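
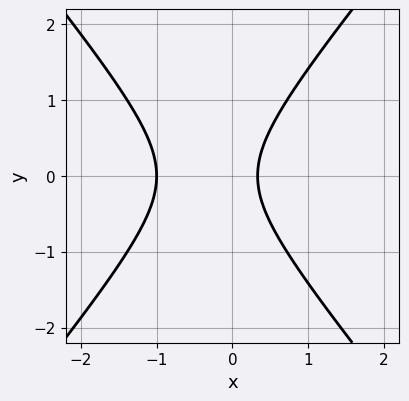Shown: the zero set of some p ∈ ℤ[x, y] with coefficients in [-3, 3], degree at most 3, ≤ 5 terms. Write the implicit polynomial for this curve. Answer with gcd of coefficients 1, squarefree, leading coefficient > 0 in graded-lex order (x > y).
3*x^2 - 2*y^2 + 2*x - 1

1. deg p = 2. A generic line meets the curve in up to 2 points.
2. Symmetries: it's symmetric under y → −y, forcing even powers of y.
3. From the visible intercepts: it misses every integer gridline on the y-axis; it meets the x-axis at x = -1 (among the integer gridlines).
4. Fitting integer coefficients to these (and the overall shape) gives p.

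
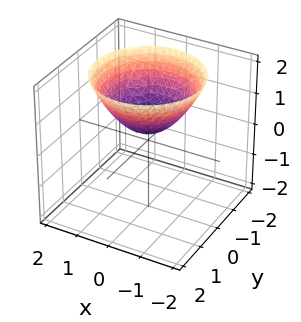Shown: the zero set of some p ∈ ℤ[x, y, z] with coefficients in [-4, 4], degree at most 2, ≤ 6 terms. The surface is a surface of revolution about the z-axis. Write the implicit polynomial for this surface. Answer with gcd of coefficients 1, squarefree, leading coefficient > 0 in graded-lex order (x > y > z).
The degree is 2 — no degree-1 surface has this shape.
Symmetry: the surface is invariant under rotation about z: p = q(x² + y², z).
Observable constraints: a circular section at z = 1 has radius exactly 1; it misses every integer gridline on the x-axis.
Putting this together gives p.

2*x^2 + 2*y^2 - 3*z + 1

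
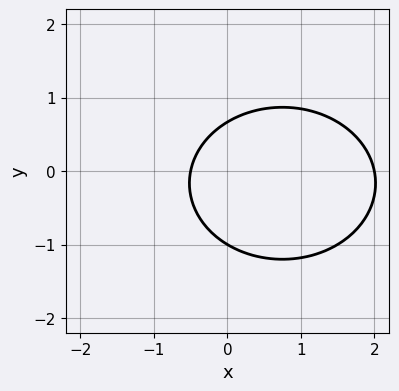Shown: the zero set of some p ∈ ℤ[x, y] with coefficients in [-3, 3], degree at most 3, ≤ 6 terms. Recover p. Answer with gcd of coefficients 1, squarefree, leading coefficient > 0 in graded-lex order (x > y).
(a) Degree: the shape is more complex than any degree-1 curve, so deg p = 2.
(b) Reading off the gridlines: one x-axis crossing is at x = 2; it crosses the y-axis at the gridline y = -1.
(c) The integer polynomial consistent with all of this is the stated p.

2*x^2 + 3*y^2 - 3*x + y - 2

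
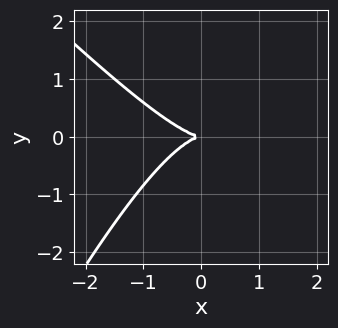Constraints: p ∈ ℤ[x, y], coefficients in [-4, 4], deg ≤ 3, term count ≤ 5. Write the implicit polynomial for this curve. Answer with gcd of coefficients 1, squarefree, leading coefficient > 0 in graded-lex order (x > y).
2*x^3 + x^2*y - x*y^2 + 3*y^2

Degree: the shape is more complex than any degree-2 curve, so deg p = 3.
Checking where it meets the axes: it crosses the y-axis at the gridline y = 0; one x-axis crossing is at x = 0.
The integer polynomial consistent with all of this is the stated p.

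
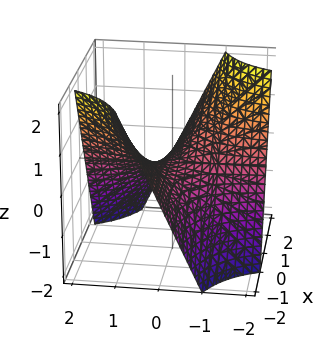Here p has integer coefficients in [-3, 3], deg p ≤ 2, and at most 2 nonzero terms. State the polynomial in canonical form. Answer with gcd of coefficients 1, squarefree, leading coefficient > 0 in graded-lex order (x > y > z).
(a) deg p = 2. A hyperbolic paraboloid; a quadric.
(b) From the visible intercepts: the visible x-axis segment lies entirely on the surface; it crosses the z-axis at the gridline z = 0.
(c) Together with the visible shape, these determine p as stated. Check: (0, -2, 0) on the y-axis lies on the surface, and p(0, -2, 0) = 0. ✓

x*y + z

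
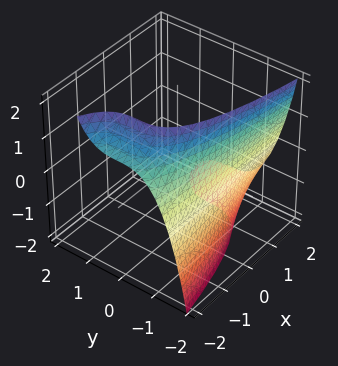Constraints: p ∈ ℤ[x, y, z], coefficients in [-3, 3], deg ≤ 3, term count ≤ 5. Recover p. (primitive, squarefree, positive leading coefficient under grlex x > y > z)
y^3 + x*z + 3

1. The degree is 3 — the shape is more complex than any degree-2 surface.
2. Reading off the gridlines: it misses every integer gridline on the x-axis; it misses every integer gridline on the z-axis.
3. Solving for integer coefficients yields p as stated.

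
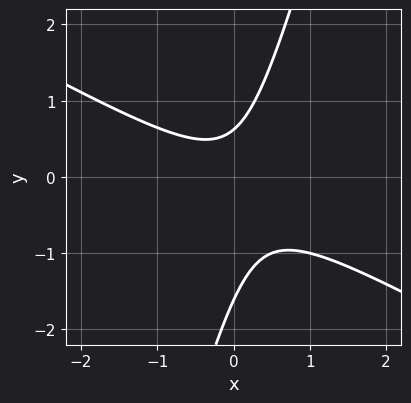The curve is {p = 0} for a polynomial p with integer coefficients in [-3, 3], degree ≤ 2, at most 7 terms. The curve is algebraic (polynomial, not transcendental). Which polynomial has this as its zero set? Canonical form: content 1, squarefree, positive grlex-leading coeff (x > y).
2*x^2 + 3*x*y - y^2 - y + 1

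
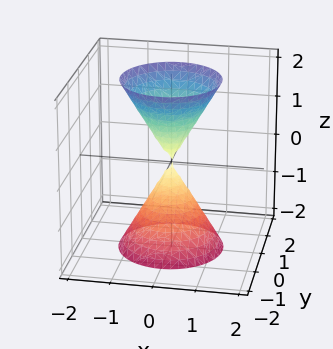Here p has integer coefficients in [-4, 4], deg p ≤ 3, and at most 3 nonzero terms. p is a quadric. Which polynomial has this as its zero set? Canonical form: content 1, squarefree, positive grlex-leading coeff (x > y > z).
3*x^2 + 3*y^2 - z^2

(a) There are 2 components.
(b) deg p = 2.
(c) Symmetries: it's symmetric under z → −z, forcing even powers of z; every cross-section ⟂ z is a circle, so x, y appear only via x² + y².
(d) Observable constraints: it crosses the x-axis at the gridline x = 0; a circular section at z = 2 has radius between 1 and 2.
(e) Matching integer coefficients to the picture gives p.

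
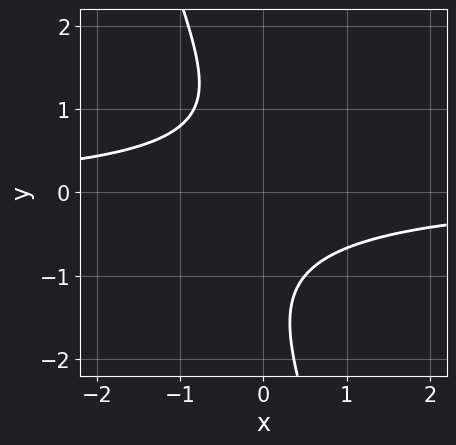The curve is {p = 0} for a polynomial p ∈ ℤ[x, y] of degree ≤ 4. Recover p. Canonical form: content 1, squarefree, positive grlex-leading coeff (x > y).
(a) deg p = 4.
(b) Reading off the gridlines: it misses every integer gridline on the x-axis; it misses every integer gridline on the y-axis.
(c) These observations pin down the coefficients.

3*x*y^3 + y^4 + y^3 + 3*x*y + 3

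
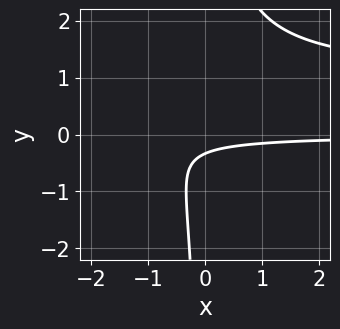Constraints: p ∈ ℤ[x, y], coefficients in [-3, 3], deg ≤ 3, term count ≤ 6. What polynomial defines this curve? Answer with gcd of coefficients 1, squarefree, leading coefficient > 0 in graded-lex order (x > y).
3*x*y^2 - 3*x*y - 3*y - 1

(a) deg p = 3. A generic line meets the curve in up to 3 points.
(b) Reading off the gridlines: no x-intercept at any integer in the box.
(c) Assembling these constraints gives the stated polynomial.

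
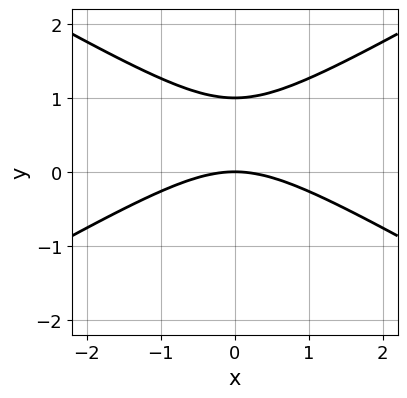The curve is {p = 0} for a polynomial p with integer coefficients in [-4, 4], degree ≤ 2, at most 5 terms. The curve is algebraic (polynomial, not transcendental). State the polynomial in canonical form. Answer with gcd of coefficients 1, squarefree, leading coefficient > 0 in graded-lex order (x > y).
x^2 - 3*y^2 + 3*y

1. Degree: a generic line meets the curve in up to 2 points, so deg p = 2.
2. Symmetries: it's symmetric under x → −x, forcing even powers of x.
3. From the visible intercepts: it meets the x-axis at x = 0 (among the integer gridlines); among the integer gridlines, it crosses the y-axis at y ∈ {0, 1}.
4. Solving for integer coefficients yields p as stated.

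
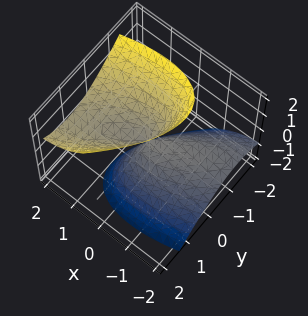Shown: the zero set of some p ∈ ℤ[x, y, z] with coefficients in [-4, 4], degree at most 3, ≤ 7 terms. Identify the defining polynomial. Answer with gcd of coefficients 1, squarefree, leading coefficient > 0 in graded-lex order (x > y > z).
x^2 - 2*x*y - 2*x*z + 2*y^2 - z^2

First, degree: the shape is more complex than any degree-1 surface, so deg p = 2.
Then, reading off the gridlines: it crosses the z-axis at the gridline z = 0; it crosses the y-axis at the gridline y = 0.
Finally, assembling these constraints gives the stated polynomial.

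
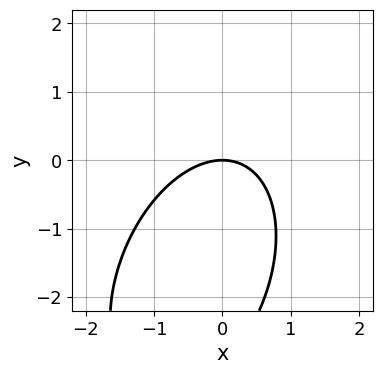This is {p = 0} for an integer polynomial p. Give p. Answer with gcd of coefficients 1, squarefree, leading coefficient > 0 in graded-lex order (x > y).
Degree: the shape is more complex than any degree-1 curve, so deg p = 2.
From the axis intercepts and sections: it crosses the x-axis at the gridline x = 0; one y-axis crossing is at y = 0.
The integer polynomial consistent with all of this is the stated p.

2*x^2 - x*y + y^2 + 3*y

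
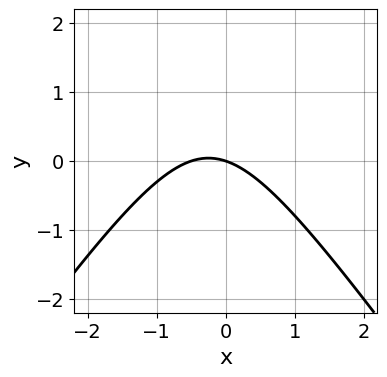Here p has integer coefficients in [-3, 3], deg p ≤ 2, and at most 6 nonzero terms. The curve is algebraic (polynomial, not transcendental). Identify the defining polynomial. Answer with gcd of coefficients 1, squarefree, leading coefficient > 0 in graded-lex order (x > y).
2*x^2 - y^2 + x + 3*y

1. The degree is 2 — a generic line meets the curve in up to 2 points.
2. Against the integer gridlines: it meets the y-axis at y = 0 (among the integer gridlines); one x-axis crossing is at x = 0.
3. Together with the visible shape, these determine p as stated.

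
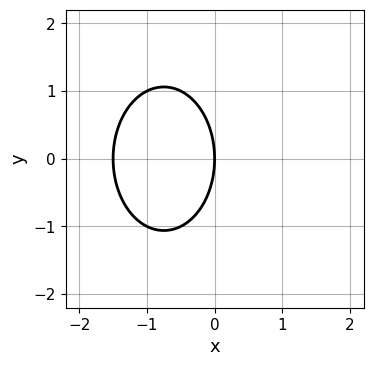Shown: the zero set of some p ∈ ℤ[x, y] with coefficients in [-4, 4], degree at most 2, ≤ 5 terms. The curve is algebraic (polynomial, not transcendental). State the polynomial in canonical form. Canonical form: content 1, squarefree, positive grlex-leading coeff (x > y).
Degree: a generic line meets the curve in up to 2 points, so deg p = 2.
Symmetries: the y ↦ −y reflection is a symmetry, so y appears only in even powers.
Checking where it meets the axes: one x-axis crossing is at x = 0; it meets the y-axis at y = 0 (among the integer gridlines).
Assembling these constraints gives the stated polynomial.

2*x^2 + y^2 + 3*x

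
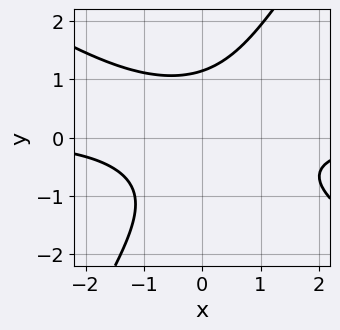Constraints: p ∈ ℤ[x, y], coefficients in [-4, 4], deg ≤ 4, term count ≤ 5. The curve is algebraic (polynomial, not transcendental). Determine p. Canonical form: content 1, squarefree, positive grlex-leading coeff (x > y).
(a) Degree: a generic line meets the curve in up to 3 points, so deg p = 3.
(b) Against the integer gridlines: no x-intercept at any integer in the box.
(c) Fitting integer coefficients to these (and the overall shape) gives p.

2*x^2*y + 2*x*y^2 - 2*y^3 + 3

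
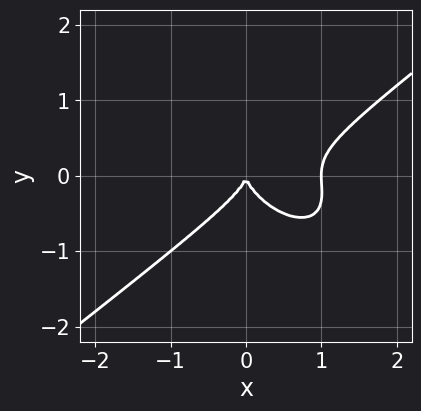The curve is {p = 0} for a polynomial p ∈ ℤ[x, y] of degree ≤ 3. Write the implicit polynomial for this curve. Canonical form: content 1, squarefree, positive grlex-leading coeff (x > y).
First, the degree is 3 — a generic line meets the curve in up to 3 points.
Then, from the visible intercepts: it meets the y-axis at y = 0 (among the integer gridlines); among the integer gridlines, it crosses the x-axis at x ∈ {0, 1}.
Finally, these observations pin down the coefficients.

2*x^3 - x*y^2 - 3*y^3 - 2*x^2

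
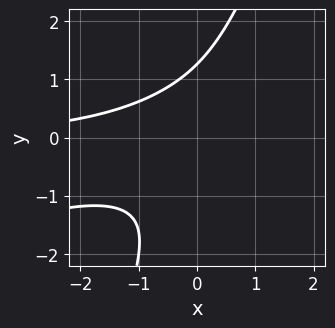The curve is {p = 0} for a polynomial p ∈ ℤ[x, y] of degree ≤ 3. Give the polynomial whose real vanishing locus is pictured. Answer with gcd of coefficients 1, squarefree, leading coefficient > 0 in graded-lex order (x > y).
First, deg p = 3.
Next, checking where it meets the axes: the curve avoids every integer x-axis point in the box.
Finally, together with the visible shape, these determine p as stated.

x^2*y - 3*x*y^2 + y^3 - 2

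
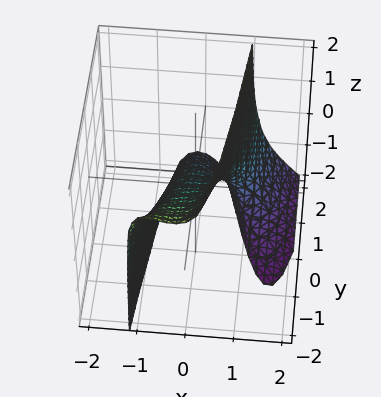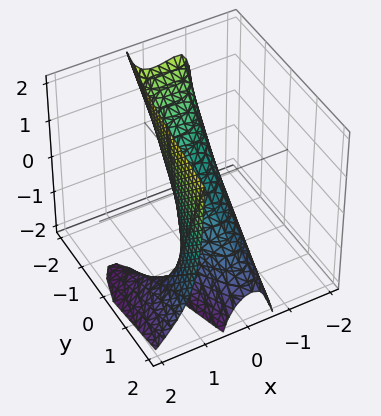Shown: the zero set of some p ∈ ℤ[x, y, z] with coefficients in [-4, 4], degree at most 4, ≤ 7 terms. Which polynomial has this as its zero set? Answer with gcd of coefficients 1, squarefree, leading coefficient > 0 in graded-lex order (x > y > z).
3*x^3 + 3*x^2*z + x*z - 2*y - 3*z

(a) Degree: no degree-2 surface has this shape, so deg p = 3.
(b) Observable constraints: one x-axis crossing is at x = 0; it meets the z-axis at z = 0 (among the integer gridlines); one y-axis crossing is at y = 0.
(c) Putting this together gives p.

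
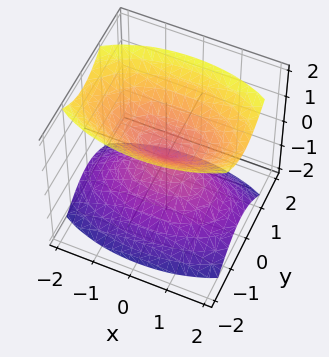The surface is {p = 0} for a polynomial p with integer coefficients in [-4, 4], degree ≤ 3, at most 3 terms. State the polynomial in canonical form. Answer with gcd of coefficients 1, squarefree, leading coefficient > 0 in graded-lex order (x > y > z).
x^2 + 3*y^2 - 2*z^2

First, the picture has 2 separate pieces. They look like related sheets of one shape, so recover p as a whole.
Next, deg p = 2. Two nappes meeting at a single point; a quadric.
Then, symmetries: mirror symmetry x ↦ −x ⇒ only even powers of x; it's symmetric under z → −z, forcing even powers of z; mirror symmetry y ↦ −y ⇒ only even powers of y.
Then, against the integer gridlines: it meets the y-axis at y = 0 (among the integer gridlines); it meets the x-axis at x = 0 (among the integer gridlines).
Finally, putting this together gives p.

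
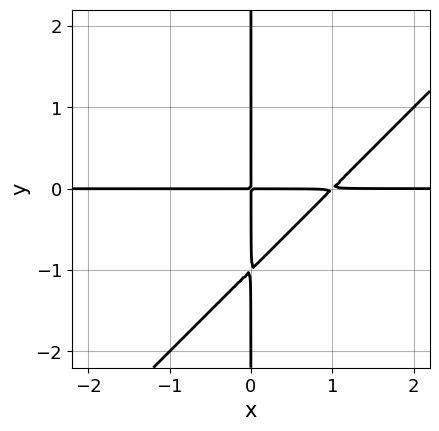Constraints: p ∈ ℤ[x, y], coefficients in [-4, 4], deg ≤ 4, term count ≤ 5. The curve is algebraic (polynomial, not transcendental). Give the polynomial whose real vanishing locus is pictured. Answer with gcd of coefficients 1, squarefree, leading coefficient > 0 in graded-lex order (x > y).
(a) deg p = 3. No degree-2 curve has this shape.
(b) Against the integer gridlines: the visible x-axis segment lies entirely on the curve; the visible y-axis segment lies entirely on the curve.
(c) Fitting integer coefficients to these (and the overall shape) gives p.

x^2*y - x*y^2 - x*y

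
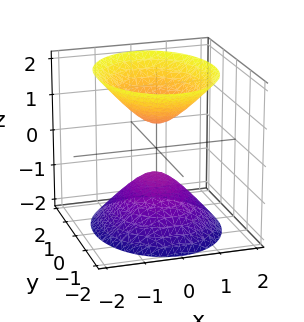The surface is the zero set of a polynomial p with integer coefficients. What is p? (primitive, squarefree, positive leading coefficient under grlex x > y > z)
1. I count 2 distinct pieces.
2. Degree: two sheets facing apart; a quadric, so deg p = 2.
3. Symmetries: the x ↦ −x reflection is a symmetry, so x appears only in even powers; it's symmetric under z → −z, forcing even powers of z; mirror symmetry y ↦ −y ⇒ only even powers of y.
4. Against the integer gridlines: the surface avoids every integer y-axis point in the box; the surface avoids every integer x-axis point in the box.
5. These observations pin down the coefficients.

3*x^2 + 2*y^2 - 2*z^2 + 1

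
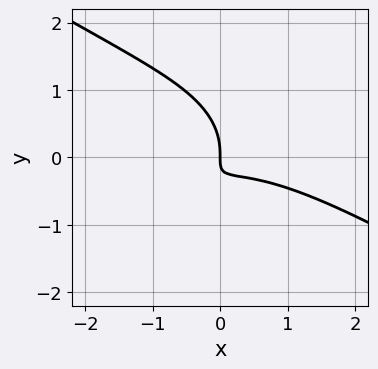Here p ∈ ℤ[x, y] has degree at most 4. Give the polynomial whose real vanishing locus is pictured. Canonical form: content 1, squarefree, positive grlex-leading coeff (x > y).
x^3 + x^2*y + 2*y^3 + 3*x*y + x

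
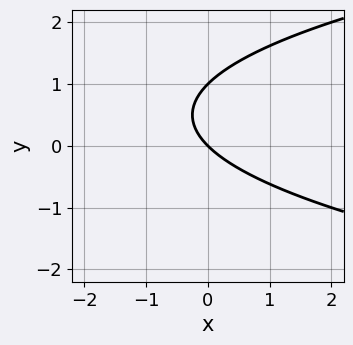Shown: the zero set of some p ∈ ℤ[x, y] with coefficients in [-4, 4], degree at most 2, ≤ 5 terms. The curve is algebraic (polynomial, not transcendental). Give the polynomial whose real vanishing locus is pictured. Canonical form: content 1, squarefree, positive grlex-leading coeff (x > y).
y^2 - x - y

(a) The degree is 2 — the shape is more complex than any degree-1 curve.
(b) Against the integer gridlines: among the integer gridlines, it crosses the y-axis at y ∈ {0, 1}; one x-axis crossing is at x = 0.
(c) These observations pin down the coefficients.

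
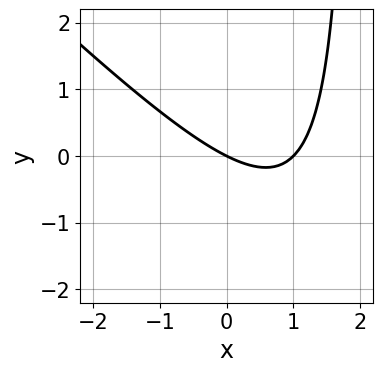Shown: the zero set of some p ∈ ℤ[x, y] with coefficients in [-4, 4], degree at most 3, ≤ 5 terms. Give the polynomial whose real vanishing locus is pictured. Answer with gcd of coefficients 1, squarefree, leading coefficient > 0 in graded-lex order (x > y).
1. The degree is 2 — a generic line meets the curve in up to 2 points.
2. Observable constraints: it crosses the y-axis at the gridline y = 0; the x-axis gridline crossings are at x ∈ {0, 1}.
3. The integer polynomial consistent with all of this is the stated p.

x^2 + x*y - x - 2*y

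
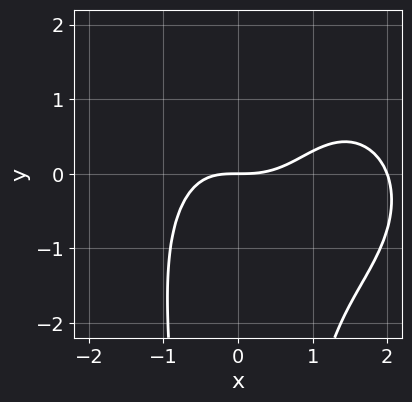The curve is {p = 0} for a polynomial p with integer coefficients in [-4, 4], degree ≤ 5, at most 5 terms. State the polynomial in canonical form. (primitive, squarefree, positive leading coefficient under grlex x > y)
(a) The degree is 4 — a generic line meets the curve in up to 4 points.
(b) Checking where it meets the axes: it crosses the y-axis at the gridline y = 0; the x-axis gridline crossings are at x ∈ {0, 2}.
(c) Together with the visible shape, these determine p as stated.

x^4 + x^2*y^2 - 2*x^3 + 3*y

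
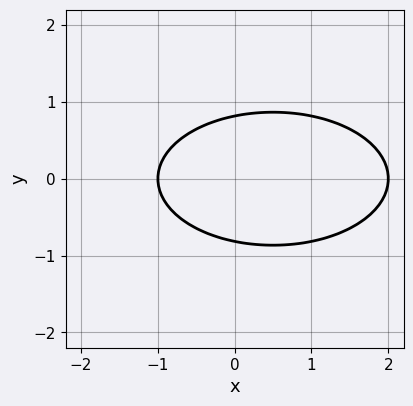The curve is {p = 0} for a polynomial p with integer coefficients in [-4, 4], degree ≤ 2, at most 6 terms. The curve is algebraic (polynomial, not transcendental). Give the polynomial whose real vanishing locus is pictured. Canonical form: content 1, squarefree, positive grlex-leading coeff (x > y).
First, the degree is 2 — a generic line meets the curve in up to 2 points.
Next, symmetries: it's symmetric under y → −y, forcing even powers of y.
Next, from the axis intercepts and sections: among the integer gridlines, it crosses the x-axis at x ∈ {-1, 2}.
Finally, assembling these constraints gives the stated polynomial.

x^2 + 3*y^2 - x - 2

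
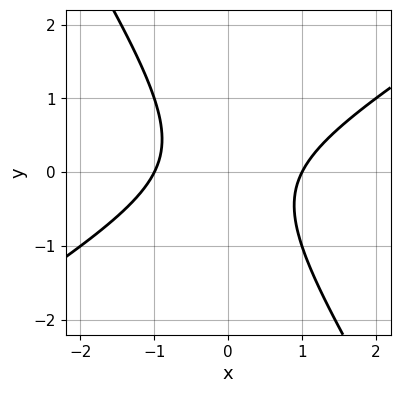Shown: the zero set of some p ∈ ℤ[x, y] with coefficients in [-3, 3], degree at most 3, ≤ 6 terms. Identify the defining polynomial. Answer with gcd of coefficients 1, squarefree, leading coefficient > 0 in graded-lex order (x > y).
x^2 - x*y - y^2 - 1

First, degree: a generic line meets the curve in up to 2 points, so deg p = 2.
Then, from the visible intercepts: no y-intercept at any integer in the box; the x-axis gridline crossings are at x ∈ {-1, 1}.
Finally, together with the visible shape, these determine p as stated.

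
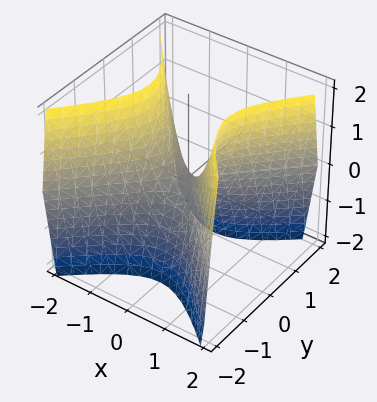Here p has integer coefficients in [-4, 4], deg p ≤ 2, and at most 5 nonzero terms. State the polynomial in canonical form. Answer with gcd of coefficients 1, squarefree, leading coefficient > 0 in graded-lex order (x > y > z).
(a) The degree is 2 — a hyperbolic paraboloid; a quadric.
(b) Symmetries: the y ↦ −y reflection is a symmetry, so y appears only in even powers; mirror symmetry x ↦ −x ⇒ only even powers of x.
(c) From the visible intercepts: it crosses the y-axis at the gridline y = 0; it crosses the z-axis at the gridline z = 0.
(d) Together with the visible shape, these determine p as stated.

2*x^2 - 2*y^2 - z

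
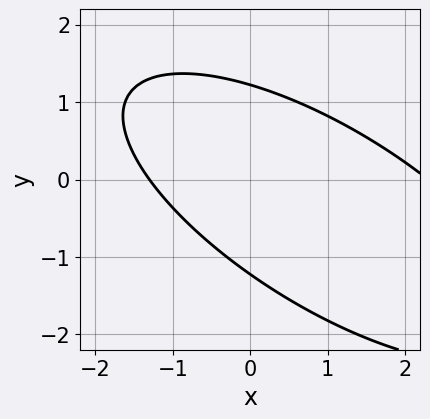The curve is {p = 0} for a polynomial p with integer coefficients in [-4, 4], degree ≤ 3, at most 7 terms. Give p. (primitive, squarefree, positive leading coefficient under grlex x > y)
(a) deg p = 2.
(b) Putting this together gives p.

x^2 + 2*x*y + 2*y^2 - x - 3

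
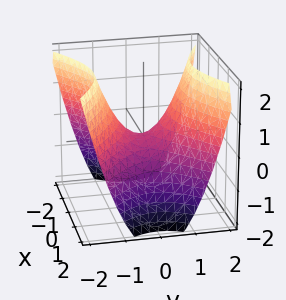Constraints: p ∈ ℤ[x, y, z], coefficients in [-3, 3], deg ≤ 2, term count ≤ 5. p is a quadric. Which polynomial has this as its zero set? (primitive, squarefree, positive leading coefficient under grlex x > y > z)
2*x^2 - 3*y^2 + 3*z

First, the degree is 2 — a hyperbolic paraboloid; a quadric.
Then, symmetries: mirror symmetry x ↦ −x ⇒ only even powers of x; mirror symmetry y ↦ −y ⇒ only even powers of y.
Next, from the axis intercepts and sections: it crosses the z-axis at the gridline z = 0; one y-axis crossing is at y = 0; it meets the x-axis at x = 0 (among the integer gridlines).
Finally, matching integer coefficients to the picture gives p.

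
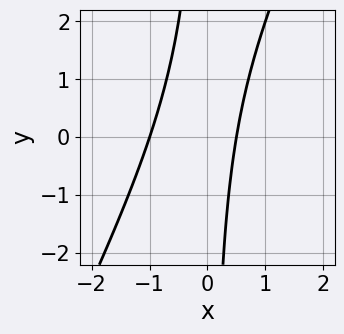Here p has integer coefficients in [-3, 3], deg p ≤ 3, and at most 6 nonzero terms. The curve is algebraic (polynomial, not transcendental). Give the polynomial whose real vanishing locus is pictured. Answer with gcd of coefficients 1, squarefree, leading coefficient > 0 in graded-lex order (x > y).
(a) deg p = 2. A generic line meets the curve in up to 2 points.
(b) Checking where it meets the axes: it crosses the x-axis at the gridline x = -1; it misses every integer gridline on the y-axis.
(c) Putting this together gives p.

2*x^2 - x*y + x - 1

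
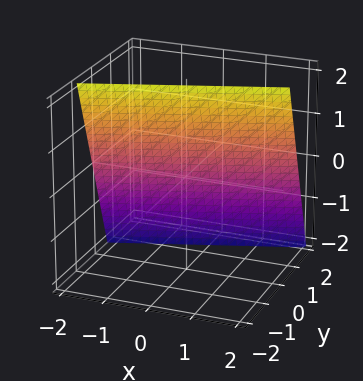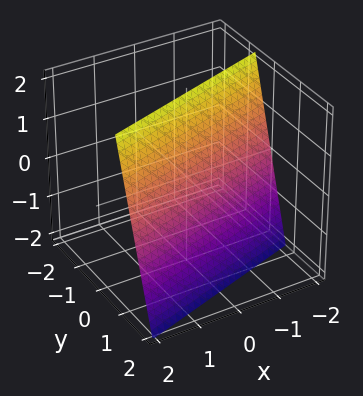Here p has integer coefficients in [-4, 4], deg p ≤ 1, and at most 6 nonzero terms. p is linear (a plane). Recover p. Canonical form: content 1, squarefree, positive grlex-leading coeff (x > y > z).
x - 3*y - z + 2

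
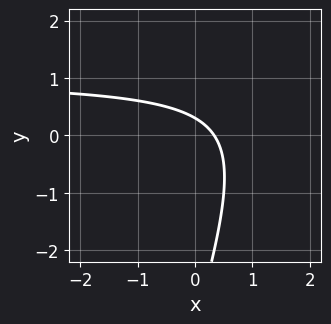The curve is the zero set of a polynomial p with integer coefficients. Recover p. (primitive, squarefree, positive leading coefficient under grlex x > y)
3*x*y - y^2 - 3*x - 3*y + 1

First, degree: the shape is more complex than any degree-1 curve, so deg p = 2.
Finally, the integer polynomial consistent with all of this is the stated p.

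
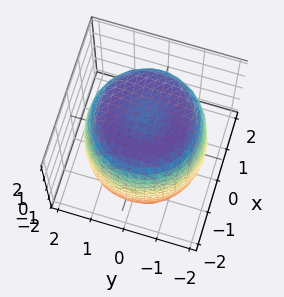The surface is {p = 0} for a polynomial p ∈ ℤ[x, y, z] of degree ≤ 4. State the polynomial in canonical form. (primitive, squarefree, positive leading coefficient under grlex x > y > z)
x^4 + 2*x^2*y^2 + y^4 - 2*x^2 - 2*y^2 + z^2 - 3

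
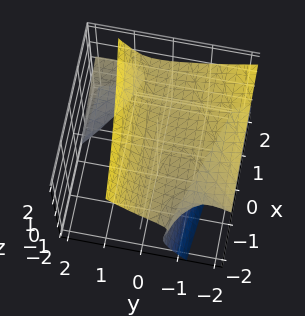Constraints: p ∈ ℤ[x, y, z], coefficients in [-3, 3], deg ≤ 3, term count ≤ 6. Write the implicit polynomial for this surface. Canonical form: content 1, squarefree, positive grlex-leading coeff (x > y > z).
2*y^2*z + 2*y*z^2 - 2*z^3 - 2*x*y + 3

(a) There are 2 components. They look like related sheets of one shape, so recover p as a whole.
(b) Degree: a generic line meets the surface in up to 3 points, so deg p = 3.
(c) From the visible intercepts: no y-intercept at any integer in the box; it misses every integer gridline on the x-axis.
(d) Solving for integer coefficients yields p as stated.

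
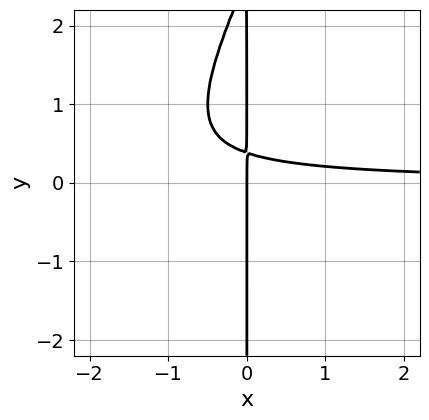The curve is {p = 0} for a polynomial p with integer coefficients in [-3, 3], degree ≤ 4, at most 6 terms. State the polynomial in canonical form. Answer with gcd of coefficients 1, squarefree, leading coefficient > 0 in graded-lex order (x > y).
The degree is 3 — the shape is more complex than any degree-2 curve.
Checking where it meets the axes: the visible y-axis segment lies entirely on the curve; it crosses the x-axis at the gridline x = 0.
The integer polynomial consistent with all of this is the stated p.

2*x^2*y - x*y^2 + 3*x*y - x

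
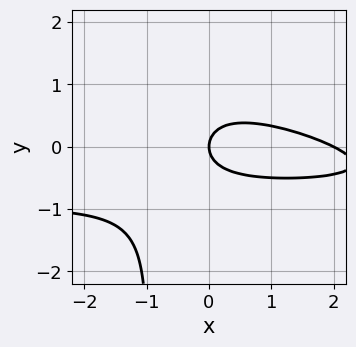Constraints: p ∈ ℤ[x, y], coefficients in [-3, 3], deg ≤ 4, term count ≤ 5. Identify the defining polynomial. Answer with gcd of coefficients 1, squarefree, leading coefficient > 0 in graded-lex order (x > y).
(a) Degree: no degree-2 curve has this shape, so deg p = 3.
(b) Observable constraints: it crosses the y-axis at the gridline y = 0; among the integer gridlines, it crosses the x-axis at x ∈ {0, 2}.
(c) Putting this together gives p.

x^2*y + 3*x*y^2 + x^2 + 3*y^2 - 2*x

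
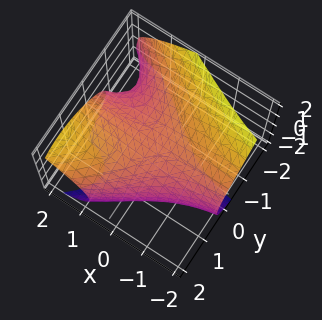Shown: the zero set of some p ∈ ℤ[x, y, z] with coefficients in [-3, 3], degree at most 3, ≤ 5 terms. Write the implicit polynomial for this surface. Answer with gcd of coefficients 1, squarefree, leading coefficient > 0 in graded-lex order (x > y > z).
1. deg p = 3. No degree-2 surface has this shape.
2. Reading off the gridlines: it misses every integer gridline on the x-axis.
3. Solving for integer coefficients yields p as stated.

y^3 - 3*x*y + 2*z^2 + 2*z - 3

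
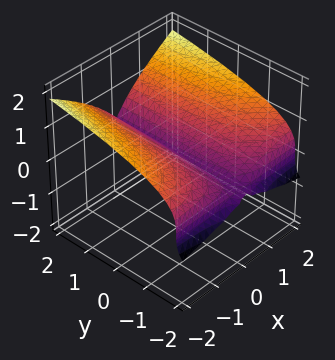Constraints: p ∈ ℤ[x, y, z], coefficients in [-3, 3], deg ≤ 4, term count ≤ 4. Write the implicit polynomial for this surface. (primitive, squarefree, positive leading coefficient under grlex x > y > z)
x^2*y - 3*z^3 + 2*x^2

1. The degree is 3 — the shape is more complex than any degree-2 surface.
2. Checking where it meets the axes: the visible y-axis segment lies entirely on the surface; it crosses the z-axis at the gridline z = 0; it meets the x-axis at x = 0 (among the integer gridlines).
3. These observations pin down the coefficients.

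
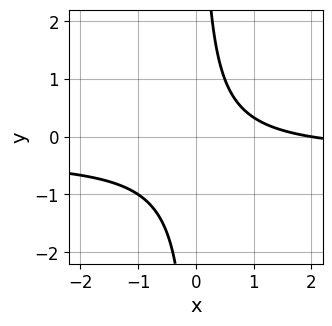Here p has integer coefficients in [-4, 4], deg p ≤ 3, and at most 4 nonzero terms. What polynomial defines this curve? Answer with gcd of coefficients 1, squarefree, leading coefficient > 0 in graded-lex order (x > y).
3*x*y + x - 2

(a) Degree: the shape is more complex than any degree-1 curve, so deg p = 2.
(b) Against the integer gridlines: it misses every integer gridline on the y-axis; one x-axis crossing is at x = 2.
(c) Together with the visible shape, these determine p as stated.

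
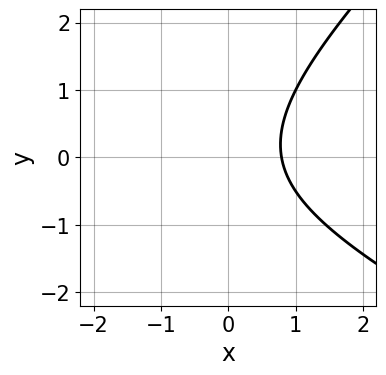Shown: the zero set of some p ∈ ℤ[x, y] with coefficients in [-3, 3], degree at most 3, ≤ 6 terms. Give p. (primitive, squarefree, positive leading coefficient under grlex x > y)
1. Degree: a generic line meets the curve in up to 2 points, so deg p = 2.
2. From the axis intercepts and sections: the curve avoids every integer y-axis point in the box.
3. These observations pin down the coefficients.

x^2 + x*y - 2*y^2 + 3*x - 3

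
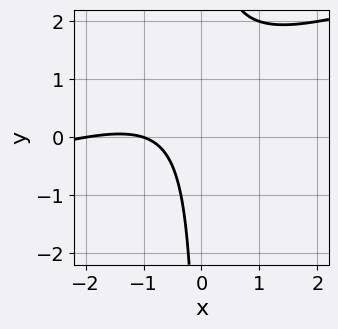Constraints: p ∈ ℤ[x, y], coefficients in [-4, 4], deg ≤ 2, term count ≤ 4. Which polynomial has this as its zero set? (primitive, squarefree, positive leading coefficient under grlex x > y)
First, degree: no degree-1 curve has this shape, so deg p = 2.
Next, reading off the gridlines: the curve avoids every integer y-axis point in the box; among the integer gridlines, it crosses the x-axis at x ∈ {-2, -1}.
Finally, putting this together gives p.

x^2 - 3*x*y + 3*x + 2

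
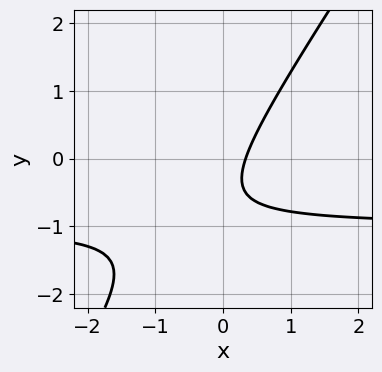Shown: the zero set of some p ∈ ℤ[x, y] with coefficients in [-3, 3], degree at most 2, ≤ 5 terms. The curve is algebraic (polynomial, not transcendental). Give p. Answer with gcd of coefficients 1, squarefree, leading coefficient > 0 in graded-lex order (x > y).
First, deg p = 2. A generic line meets the curve in up to 2 points.
Then, against the integer gridlines: the curve avoids every integer y-axis point in the box.
Finally, these observations pin down the coefficients.

3*x*y - 2*y^2 + 3*x - 2*y - 1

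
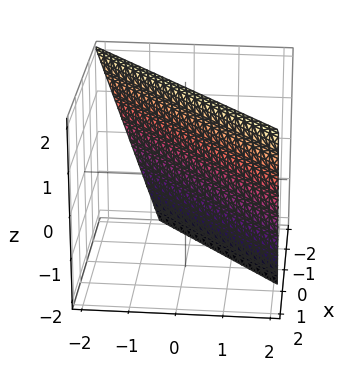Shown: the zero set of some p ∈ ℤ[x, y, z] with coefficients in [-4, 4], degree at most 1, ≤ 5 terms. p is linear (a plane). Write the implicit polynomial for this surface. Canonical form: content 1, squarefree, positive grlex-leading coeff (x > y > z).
3*x - 3*y - z + 2

Degree: the surface is flat (a plane), so deg p = 1.
From the axis intercepts and sections: it meets the z-axis at z = 2 (among the integer gridlines).
These observations pin down the coefficients.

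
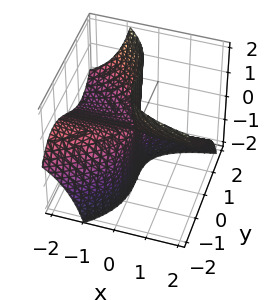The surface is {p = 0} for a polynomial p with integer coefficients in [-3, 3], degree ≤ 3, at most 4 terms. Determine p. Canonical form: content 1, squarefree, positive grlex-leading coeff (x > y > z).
First, degree: the shape is more complex than any degree-2 surface, so deg p = 3.
Next, reading off the gridlines: the visible z-axis segment lies entirely on the surface; every point of the x-axis in the box is on the surface; it crosses the y-axis at the gridline y = 0.
Finally, these observations pin down the coefficients.

y^3 + 2*x*y + 3*x*z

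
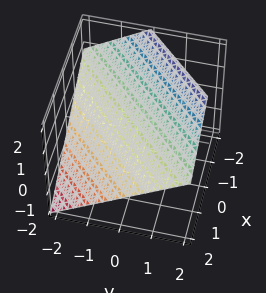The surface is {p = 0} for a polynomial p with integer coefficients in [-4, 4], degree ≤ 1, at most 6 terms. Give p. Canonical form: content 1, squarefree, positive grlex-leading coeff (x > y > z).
2*x - 2*y + 3*z - 2

Degree: the surface is flat (a plane), so deg p = 1.
Reading off the gridlines: it crosses the x-axis at the gridline x = 1; one y-axis crossing is at y = -1.
Assembling these constraints gives the stated polynomial.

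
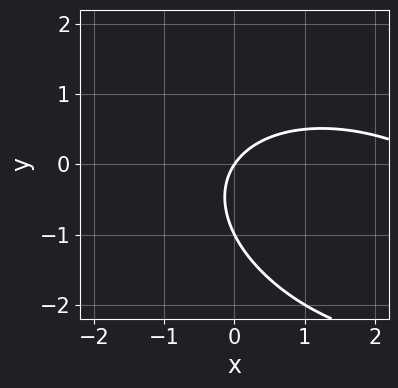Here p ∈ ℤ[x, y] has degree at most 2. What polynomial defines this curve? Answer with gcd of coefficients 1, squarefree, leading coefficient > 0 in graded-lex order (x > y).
x^2 + x*y + 2*y^2 - 3*x + 2*y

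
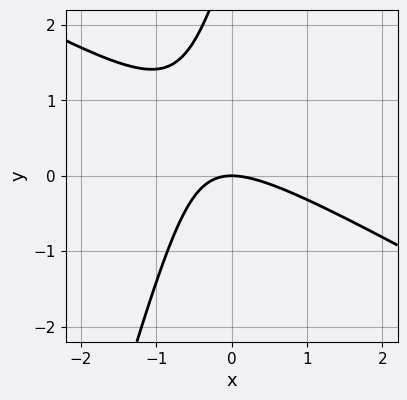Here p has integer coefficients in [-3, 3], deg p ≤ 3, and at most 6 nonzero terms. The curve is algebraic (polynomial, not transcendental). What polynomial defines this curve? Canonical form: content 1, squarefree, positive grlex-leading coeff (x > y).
2*x^2 + 3*x*y - y^2 + 3*y

The degree is 2 — a generic line meets the curve in up to 2 points.
Observable constraints: one y-axis crossing is at y = 0; it crosses the x-axis at the gridline x = 0.
Solving for integer coefficients yields p as stated.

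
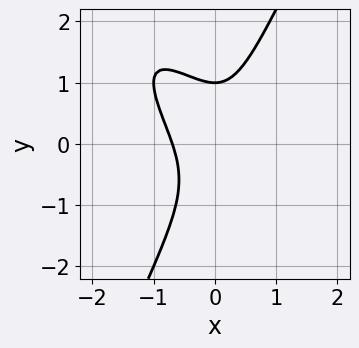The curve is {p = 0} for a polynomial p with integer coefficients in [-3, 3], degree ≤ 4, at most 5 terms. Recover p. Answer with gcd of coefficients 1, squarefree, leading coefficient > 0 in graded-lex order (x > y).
First, degree: a generic line meets the curve in up to 3 points, so deg p = 3.
Next, observable constraints: it crosses the y-axis at the gridline y = 1.
Finally, matching integer coefficients to the picture gives p.

3*x^3 + 3*x^2*y - y^3 + 1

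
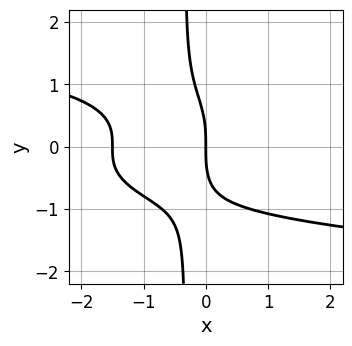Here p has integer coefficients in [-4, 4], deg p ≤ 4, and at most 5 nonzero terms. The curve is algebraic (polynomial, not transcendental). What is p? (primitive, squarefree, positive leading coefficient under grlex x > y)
First, deg p = 4.
Next, from the axis intercepts and sections: it crosses the y-axis at the gridline y = 0; it crosses the x-axis at the gridline x = 0.
Finally, assembling these constraints gives the stated polynomial.

3*x*y^3 + y^3 + 2*x^2 + 3*x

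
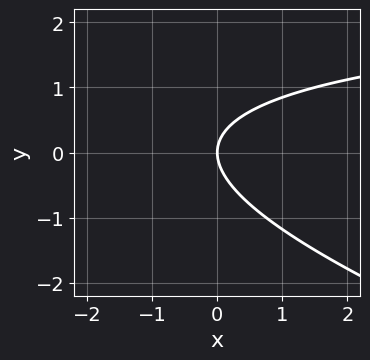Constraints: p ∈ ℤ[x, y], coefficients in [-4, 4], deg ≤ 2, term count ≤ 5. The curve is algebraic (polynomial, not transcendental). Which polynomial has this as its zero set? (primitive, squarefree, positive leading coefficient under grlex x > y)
deg p = 2. No degree-1 curve has this shape.
From the axis intercepts and sections: one x-axis crossing is at x = 0; it meets the y-axis at y = 0 (among the integer gridlines).
Matching integer coefficients to the picture gives p.

x*y + 3*y^2 - 3*x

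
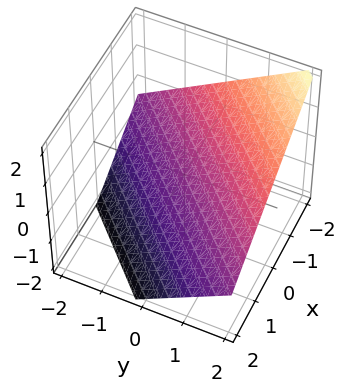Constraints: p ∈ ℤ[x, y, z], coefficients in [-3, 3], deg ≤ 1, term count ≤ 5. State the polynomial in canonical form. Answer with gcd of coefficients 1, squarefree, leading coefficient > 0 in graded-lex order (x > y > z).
2*x - 2*y + 3*z + 2

First, degree: the surface is flat (a plane), so deg p = 1.
Then, reading off the gridlines: it crosses the y-axis at the gridline y = 1; it meets the x-axis at x = -1 (among the integer gridlines).
Finally, assembling these constraints gives the stated polynomial.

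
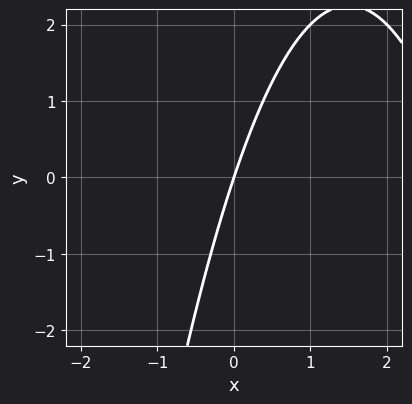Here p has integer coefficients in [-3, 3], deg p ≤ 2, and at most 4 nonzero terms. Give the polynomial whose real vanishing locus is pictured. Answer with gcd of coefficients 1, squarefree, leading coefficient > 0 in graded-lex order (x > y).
x^2 - 3*x + y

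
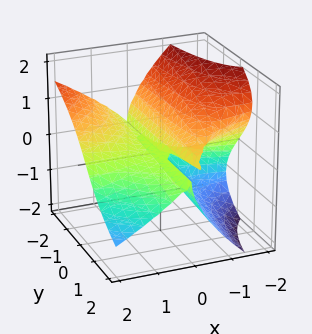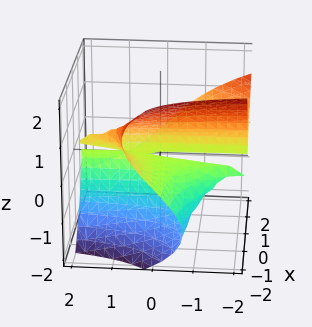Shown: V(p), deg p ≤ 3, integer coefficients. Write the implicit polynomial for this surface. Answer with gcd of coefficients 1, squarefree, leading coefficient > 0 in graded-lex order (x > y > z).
x^2*y + z^3 + 2*x*z

(a) deg p = 3. A generic line meets the surface in up to 3 points.
(b) Reading off the gridlines: it crosses the z-axis at the gridline z = 0; every point of the y-axis in the box is on the surface; the visible x-axis segment lies entirely on the surface.
(c) Matching integer coefficients to the picture gives p.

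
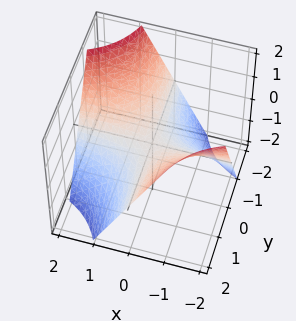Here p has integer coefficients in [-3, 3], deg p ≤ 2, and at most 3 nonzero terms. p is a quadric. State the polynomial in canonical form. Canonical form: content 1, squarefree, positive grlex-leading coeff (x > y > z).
First, the degree is 2 — a saddle surface; a quadric.
Next, against the integer gridlines: every point of the x-axis in the box is on the surface; one z-axis crossing is at z = 0; every point of the y-axis in the box is on the surface.
Finally, these observations pin down the coefficients.

x*y + z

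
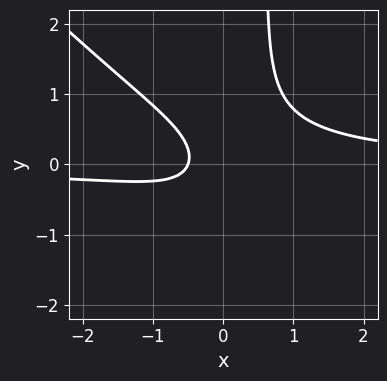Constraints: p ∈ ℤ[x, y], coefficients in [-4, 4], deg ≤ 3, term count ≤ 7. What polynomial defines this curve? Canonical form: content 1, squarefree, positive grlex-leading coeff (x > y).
First, deg p = 3. No degree-2 curve has this shape.
Then, against the integer gridlines: it misses every integer gridline on the y-axis.
Finally, these observations pin down the coefficients.

3*x^2*y + 3*x*y^2 - 2*y^2 - 2*x - 1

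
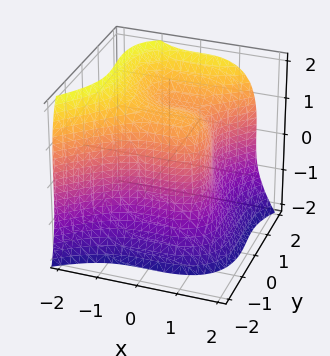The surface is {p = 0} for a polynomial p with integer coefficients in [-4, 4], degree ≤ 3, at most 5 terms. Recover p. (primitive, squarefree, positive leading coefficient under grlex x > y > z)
1. Degree: the shape is more complex than any degree-2 surface, so deg p = 3.
2. From the axis intercepts and sections: it crosses the x-axis at the gridline x = 1.
3. Solving for integer coefficients yields p as stated.

2*x^3 - 2*y^3 + z^3 + 3*y^2 - 2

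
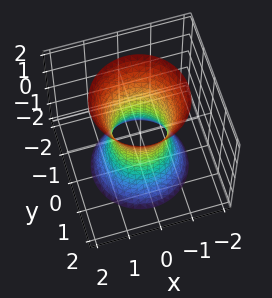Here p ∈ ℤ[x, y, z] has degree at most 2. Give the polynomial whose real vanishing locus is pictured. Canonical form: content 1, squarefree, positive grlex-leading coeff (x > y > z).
deg p = 2. An hourglass — one-sheet hyperboloid; a quadric.
Symmetries: the z ↦ −z reflection is a symmetry, so z appears only in even powers; the z-axis is an axis of rotation, so x and y enter only as x² + y².
Observable constraints: a circular section at z = -2 has radius between 1 and 2; it misses every integer gridline on the z-axis.
These observations pin down the coefficients.

3*x^2 + 3*y^2 - z^2 - 2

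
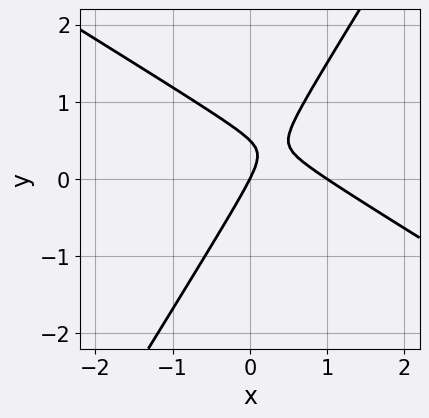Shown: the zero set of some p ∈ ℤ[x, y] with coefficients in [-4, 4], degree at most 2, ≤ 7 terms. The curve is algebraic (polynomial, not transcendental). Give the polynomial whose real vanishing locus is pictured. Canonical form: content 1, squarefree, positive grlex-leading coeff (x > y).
2*x^2 + 2*x*y - 2*y^2 - 2*x + y

First, degree: no degree-1 curve has this shape, so deg p = 2.
Next, checking where it meets the axes: it crosses the y-axis at the gridline y = 0; among the integer gridlines, it crosses the x-axis at x ∈ {0, 1}.
Finally, assembling these constraints gives the stated polynomial.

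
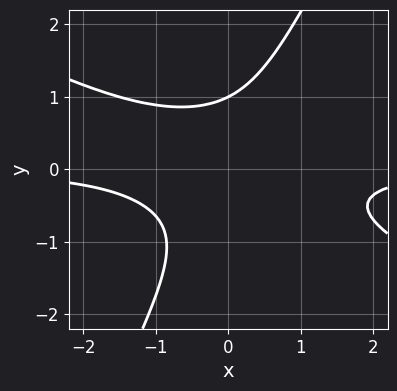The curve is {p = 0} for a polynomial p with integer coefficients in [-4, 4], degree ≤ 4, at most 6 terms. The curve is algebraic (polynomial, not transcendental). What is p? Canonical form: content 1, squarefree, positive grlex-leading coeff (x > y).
(a) The degree is 3 — a generic line meets the curve in up to 3 points.
(b) From the axis intercepts and sections: it misses every integer gridline on the x-axis; one y-axis crossing is at y = 1.
(c) The integer polynomial consistent with all of this is the stated p.

2*x^2*y + 3*x*y^2 - 2*y^3 + 2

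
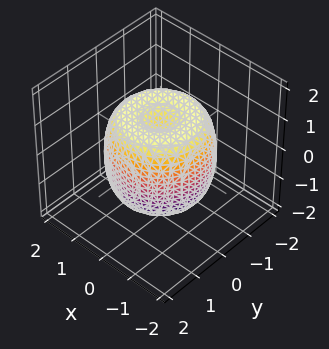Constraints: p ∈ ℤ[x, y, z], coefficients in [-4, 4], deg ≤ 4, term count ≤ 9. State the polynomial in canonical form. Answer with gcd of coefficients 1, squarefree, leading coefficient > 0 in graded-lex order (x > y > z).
2*x^4 + 4*x^2*y^2 + 2*y^4 - 3*x^2 - 3*y^2 + 2*z^2 - 2

The degree is 4 — a generic line meets the surface in up to 4 points.
Symmetries: the z-axis is an axis of rotation, so x and y enter only as x² + y².
Against the integer gridlines: a circular section at z = 1 has radius between 1 and 2; the z-axis gridline crossings are at z ∈ {-1, 1}.
Assembling these constraints gives the stated polynomial.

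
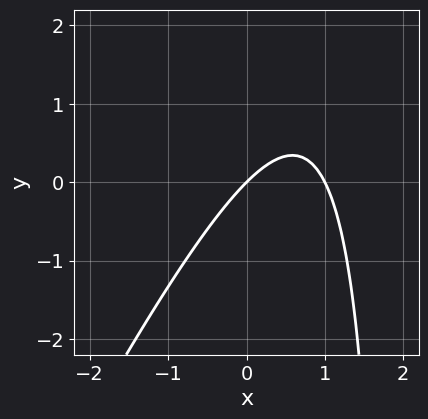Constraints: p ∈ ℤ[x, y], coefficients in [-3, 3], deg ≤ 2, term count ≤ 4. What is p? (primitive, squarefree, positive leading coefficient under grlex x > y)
2*x^2 - x*y - 2*x + 2*y

1. Degree: a generic line meets the curve in up to 2 points, so deg p = 2.
2. From the axis intercepts and sections: one y-axis crossing is at y = 0; among the integer gridlines, it crosses the x-axis at x ∈ {0, 1}.
3. The integer polynomial consistent with all of this is the stated p.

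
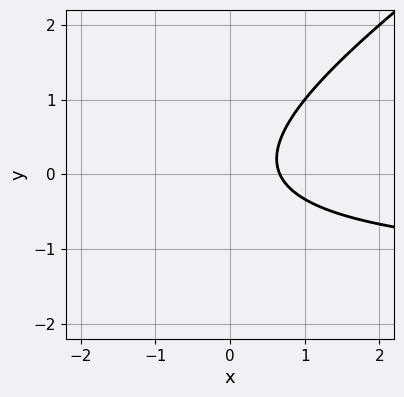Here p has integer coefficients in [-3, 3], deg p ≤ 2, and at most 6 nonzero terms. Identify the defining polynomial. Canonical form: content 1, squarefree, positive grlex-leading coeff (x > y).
2*x*y - 3*y^2 + 3*x - 2

The degree is 2 — a generic line meets the curve in up to 2 points.
Reading off the gridlines: no y-intercept at any integer in the box.
Together with the visible shape, these determine p as stated.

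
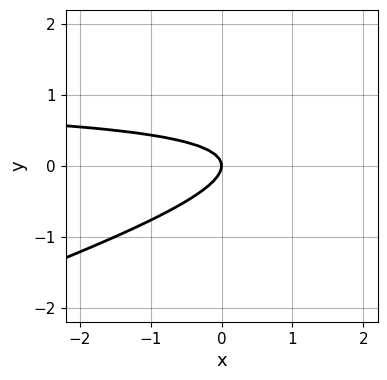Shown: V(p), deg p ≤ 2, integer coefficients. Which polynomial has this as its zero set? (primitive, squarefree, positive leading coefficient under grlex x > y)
(a) The degree is 2 — no degree-1 curve has this shape.
(b) From the visible intercepts: it crosses the y-axis at the gridline y = 0; it meets the x-axis at x = 0 (among the integer gridlines).
(c) Assembling these constraints gives the stated polynomial.

x*y - 3*y^2 - x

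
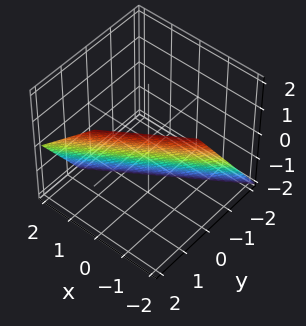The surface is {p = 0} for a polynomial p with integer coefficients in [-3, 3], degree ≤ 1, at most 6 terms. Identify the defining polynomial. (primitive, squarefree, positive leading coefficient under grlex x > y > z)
First, the degree is 1 — every cross-section is a straight line — this is a plane.
Then, from the visible intercepts: one x-axis crossing is at x = -1; it crosses the z-axis at the gridline z = -1.
Finally, matching integer coefficients to the picture gives p.

2*x - 3*y + 2*z + 2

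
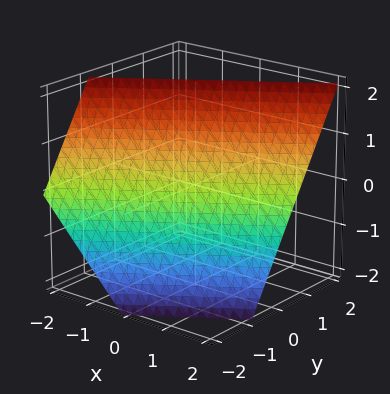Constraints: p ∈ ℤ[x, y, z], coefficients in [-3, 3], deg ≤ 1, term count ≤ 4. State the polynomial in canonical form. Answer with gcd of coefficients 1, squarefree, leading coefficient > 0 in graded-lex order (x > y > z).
(a) deg p = 1.
(b) Reading off the gridlines: one x-axis crossing is at x = 1; it meets the z-axis at z = 1 (among the integer gridlines).
(c) Fitting integer coefficients to these (and the overall shape) gives p.

2*x - 3*y + 2*z - 2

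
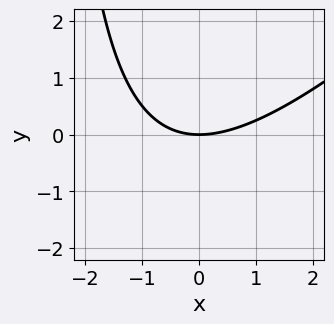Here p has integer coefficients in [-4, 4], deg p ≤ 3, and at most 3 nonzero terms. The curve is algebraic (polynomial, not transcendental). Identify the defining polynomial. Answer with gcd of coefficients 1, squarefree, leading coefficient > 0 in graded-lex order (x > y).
1. deg p = 2.
2. Against the integer gridlines: it crosses the x-axis at the gridline x = 0; it meets the y-axis at y = 0 (among the integer gridlines).
3. These observations pin down the coefficients.

x^2 - x*y - 3*y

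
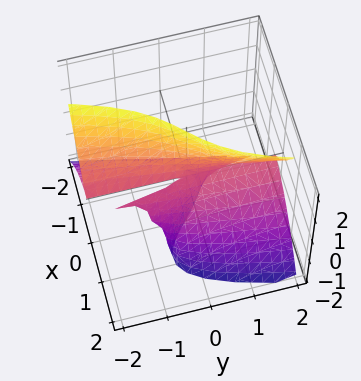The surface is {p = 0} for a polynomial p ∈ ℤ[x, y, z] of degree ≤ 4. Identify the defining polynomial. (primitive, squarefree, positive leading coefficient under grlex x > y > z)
2*x^3 - y*z^2 + 2*x*z

First, deg p = 3. A generic line meets the surface in up to 3 points.
Then, from the axis intercepts and sections: it crosses the x-axis at the gridline x = 0; the visible z-axis segment lies entirely on the surface; the visible y-axis segment lies entirely on the surface.
Finally, assembling these constraints gives the stated polynomial.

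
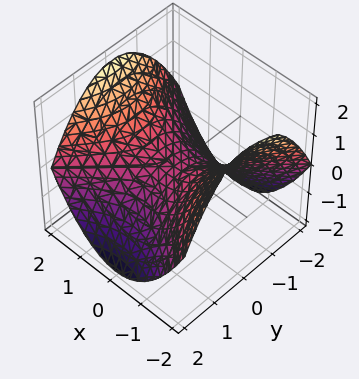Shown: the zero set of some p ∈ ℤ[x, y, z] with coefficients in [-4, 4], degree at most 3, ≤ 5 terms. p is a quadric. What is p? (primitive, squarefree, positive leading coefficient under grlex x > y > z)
x^2 - y^2 - 2*z

Degree: a saddle surface; a quadric, so deg p = 2.
Symmetries: mirror symmetry y ↦ −y ⇒ only even powers of y; the x ↦ −x reflection is a symmetry, so x appears only in even powers.
Checking where it meets the axes: one x-axis crossing is at x = 0; it meets the z-axis at z = 0 (among the integer gridlines).
Fitting integer coefficients to these (and the overall shape) gives p.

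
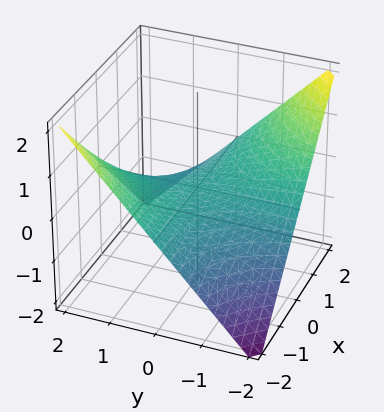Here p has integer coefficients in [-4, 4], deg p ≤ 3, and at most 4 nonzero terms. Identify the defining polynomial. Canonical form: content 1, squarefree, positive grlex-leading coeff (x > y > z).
x*y + 2*z

First, degree: a hyperbolic paraboloid; a quadric, so deg p = 2.
Next, against the integer gridlines: one z-axis crossing is at z = 0; every point of the x-axis in the box is on the surface; every point of the y-axis in the box is on the surface.
Finally, these observations pin down the coefficients.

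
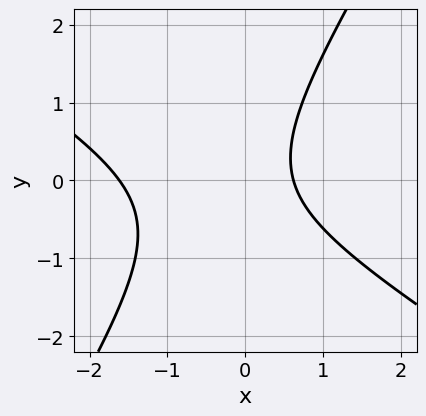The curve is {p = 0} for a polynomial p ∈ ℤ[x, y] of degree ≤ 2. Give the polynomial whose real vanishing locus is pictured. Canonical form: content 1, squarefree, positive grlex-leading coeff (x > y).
(a) The degree is 2 — the shape is more complex than any degree-1 curve.
(b) Observable constraints: no y-intercept at any integer in the box.
(c) Assembling these constraints gives the stated polynomial.

x^2 + x*y - y^2 + x - 1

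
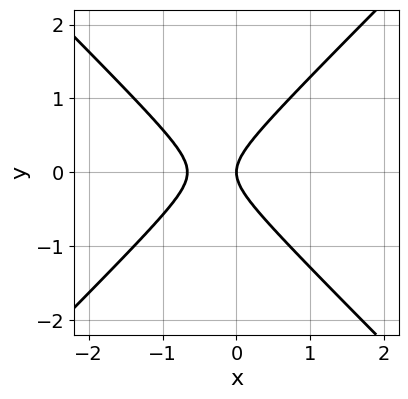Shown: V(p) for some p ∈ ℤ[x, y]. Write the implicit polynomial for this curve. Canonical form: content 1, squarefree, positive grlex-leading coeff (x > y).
3*x^2 - 3*y^2 + 2*x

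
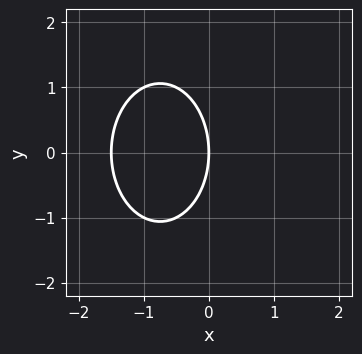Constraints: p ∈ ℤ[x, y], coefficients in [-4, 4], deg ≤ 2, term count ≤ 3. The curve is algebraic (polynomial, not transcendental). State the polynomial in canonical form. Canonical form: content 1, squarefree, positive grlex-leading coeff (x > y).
2*x^2 + y^2 + 3*x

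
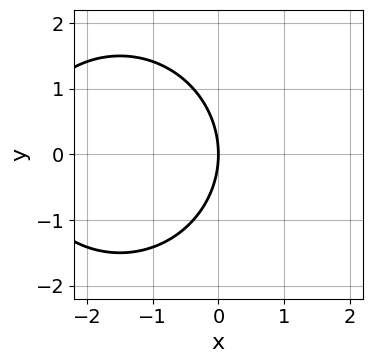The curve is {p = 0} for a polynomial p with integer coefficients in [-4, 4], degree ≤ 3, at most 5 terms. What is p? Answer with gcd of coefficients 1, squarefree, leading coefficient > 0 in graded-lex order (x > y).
First, degree: the shape is more complex than any degree-1 curve, so deg p = 2.
Next, symmetries: it's symmetric under y → −y, forcing even powers of y.
Next, from the axis intercepts and sections: one y-axis crossing is at y = 0; one x-axis crossing is at x = 0.
Finally, putting this together gives p.

x^2 + y^2 + 3*x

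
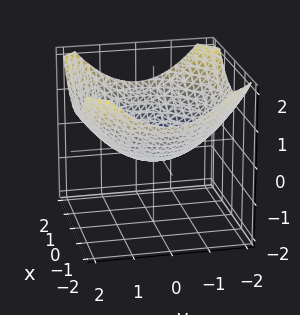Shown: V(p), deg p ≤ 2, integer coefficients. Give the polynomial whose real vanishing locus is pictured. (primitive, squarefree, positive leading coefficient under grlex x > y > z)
The degree is 2 — the shape is more complex than any degree-1 surface.
Symmetries: rotational symmetry about the z-axis ⇒ p depends on x, y only through x² + y².
Observable constraints: a circular section at z = 0 has radius exactly 1; among the integer gridlines, it crosses the y-axis at y ∈ {-1, 1}; the x-axis gridline crossings are at x ∈ {-1, 1}.
Together with the visible shape, these determine p as stated.

x^2 + y^2 - 3*z - 1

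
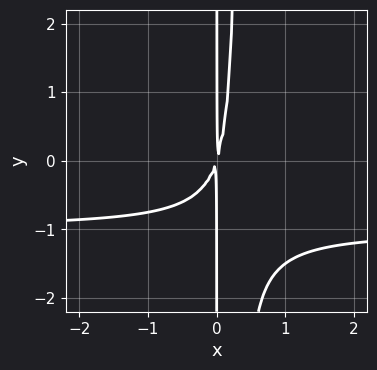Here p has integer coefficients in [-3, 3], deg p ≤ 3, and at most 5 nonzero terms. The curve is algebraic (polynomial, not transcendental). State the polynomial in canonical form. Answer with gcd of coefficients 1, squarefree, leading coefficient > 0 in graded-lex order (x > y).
1. The degree is 3 — the shape is more complex than any degree-2 curve.
2. Reading off the gridlines: every point of the y-axis in the box is on the curve.
3. Together with the visible shape, these determine p as stated.

3*x^2*y + 3*x^2 - x*y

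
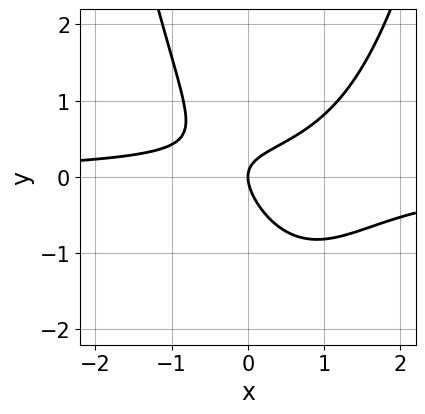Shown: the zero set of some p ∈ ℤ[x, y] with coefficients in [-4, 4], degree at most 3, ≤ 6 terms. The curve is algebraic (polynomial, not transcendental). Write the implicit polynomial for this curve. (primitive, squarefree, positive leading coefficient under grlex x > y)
(a) The degree is 3 — the shape is more complex than any degree-2 curve.
(b) From the axis intercepts and sections: it meets the y-axis at y = 0 (among the integer gridlines); it crosses the x-axis at the gridline x = 0.
(c) Together with the visible shape, these determine p as stated.

3*x^2*y - 3*x*y - 3*y^2 + 2*x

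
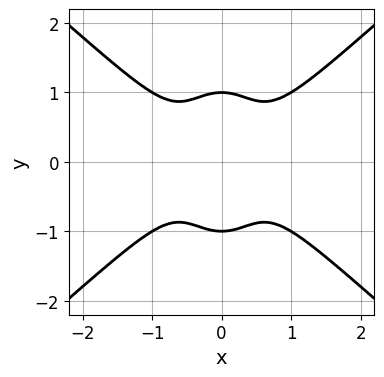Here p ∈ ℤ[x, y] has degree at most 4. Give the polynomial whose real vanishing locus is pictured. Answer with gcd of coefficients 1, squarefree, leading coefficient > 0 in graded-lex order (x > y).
First, the degree is 4 — no degree-3 curve has this shape.
Then, symmetries: it's symmetric under y → −y, forcing even powers of y; the x ↦ −x reflection is a symmetry, so x appears only in even powers.
Then, checking where it meets the axes: the y-axis gridline crossings are at y ∈ {-1, 1}; no x-intercept at any integer in the box.
Finally, the integer polynomial consistent with all of this is the stated p.

3*x^4 - 3*x^2*y^2 - y^4 + 1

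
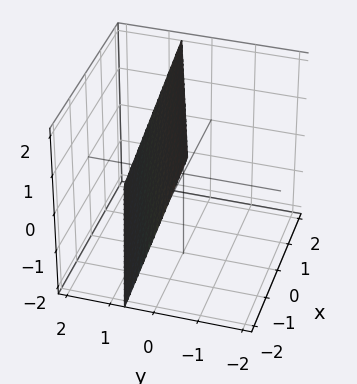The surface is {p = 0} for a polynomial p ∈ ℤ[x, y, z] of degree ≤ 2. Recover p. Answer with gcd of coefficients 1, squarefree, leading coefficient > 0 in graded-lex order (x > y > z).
x - 3*y - z + 2

deg p = 1. Every cross-section is a straight line — this is a plane.
Reading off the gridlines: one z-axis crossing is at z = 2; one x-axis crossing is at x = -2.
The integer polynomial consistent with all of this is the stated p.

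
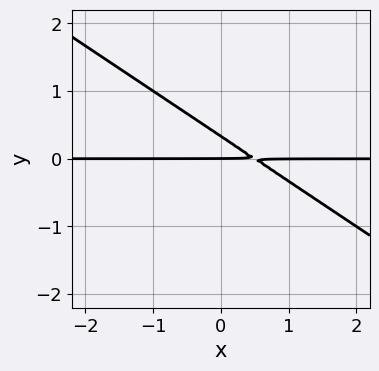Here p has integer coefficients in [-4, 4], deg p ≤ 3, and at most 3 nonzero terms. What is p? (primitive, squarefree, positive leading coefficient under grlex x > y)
2*x*y + 3*y^2 - y

The degree is 2 — the shape is more complex than any degree-1 curve.
Against the integer gridlines: the visible x-axis segment lies entirely on the curve; it crosses the y-axis at the gridline y = 0.
The integer polynomial consistent with all of this is the stated p.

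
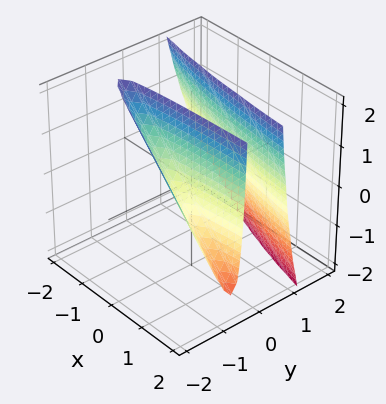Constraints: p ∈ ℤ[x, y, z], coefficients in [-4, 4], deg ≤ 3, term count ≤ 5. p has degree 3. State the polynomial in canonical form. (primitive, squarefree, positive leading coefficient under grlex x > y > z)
x*y^2 + 2*y^3 + y^2*z - 2*y - 1

(a) I count 2 distinct pieces. Treating them together as one polynomial.
(b) deg p = 3. A generic line meets the surface in up to 3 points.
(c) Reading off the gridlines: the surface avoids every integer x-axis point in the box; the surface avoids every integer z-axis point in the box.
(d) Fitting integer coefficients to these (and the overall shape) gives p.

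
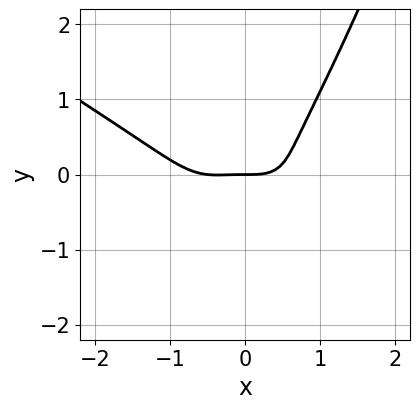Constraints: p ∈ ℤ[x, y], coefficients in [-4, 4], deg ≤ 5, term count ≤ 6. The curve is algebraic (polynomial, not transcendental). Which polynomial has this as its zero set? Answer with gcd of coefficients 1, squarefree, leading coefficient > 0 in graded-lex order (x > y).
The degree is 4 — no degree-3 curve has this shape.
Reading off the gridlines: it crosses the y-axis at the gridline y = 0; it meets the x-axis at x = 0 (among the integer gridlines).
Together with the visible shape, these determine p as stated.

2*x^4 + 3*x^3*y + x^3 - 3*y^3 - 2*y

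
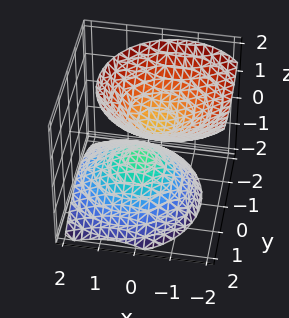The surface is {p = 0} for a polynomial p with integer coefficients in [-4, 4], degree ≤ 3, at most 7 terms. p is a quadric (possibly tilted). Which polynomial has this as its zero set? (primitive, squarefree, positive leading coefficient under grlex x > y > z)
3*x^2 + 2*x*z + 3*y^2 - 3*z^2 + 1

(a) The picture has 2 separate pieces. Treating them together as one polynomial.
(b) Degree: a generic line meets the surface in up to 2 points, so deg p = 2.
(c) From the axis intercepts and sections: it misses every integer gridline on the y-axis; the surface avoids every integer x-axis point in the box.
(d) Putting this together gives p.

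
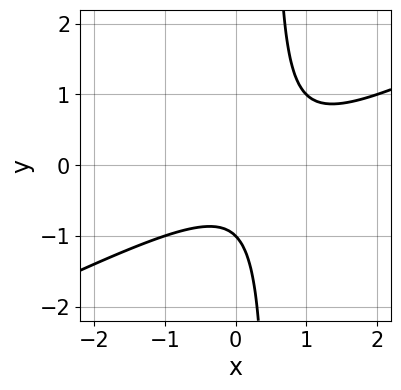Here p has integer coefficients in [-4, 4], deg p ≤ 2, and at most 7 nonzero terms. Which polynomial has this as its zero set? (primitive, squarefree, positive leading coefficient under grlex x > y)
x^2 - 2*x*y - x + y + 1

(a) Degree: no degree-1 curve has this shape, so deg p = 2.
(b) From the visible intercepts: the curve avoids every integer x-axis point in the box; it crosses the y-axis at the gridline y = -1.
(c) Fitting integer coefficients to these (and the overall shape) gives p.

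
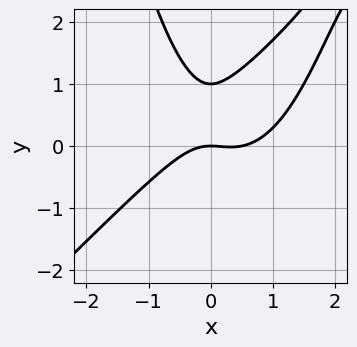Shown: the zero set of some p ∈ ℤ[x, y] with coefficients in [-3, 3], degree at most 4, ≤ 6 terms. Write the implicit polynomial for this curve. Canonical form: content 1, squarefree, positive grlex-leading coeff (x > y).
(a) deg p = 3.
(b) From the axis intercepts and sections: among the integer gridlines, it crosses the y-axis at y ∈ {0, 1}; one x-axis crossing is at x = 0.
(c) Matching integer coefficients to the picture gives p.

2*x^3 - 2*x^2*y - x^2 + 2*y^2 - 2*y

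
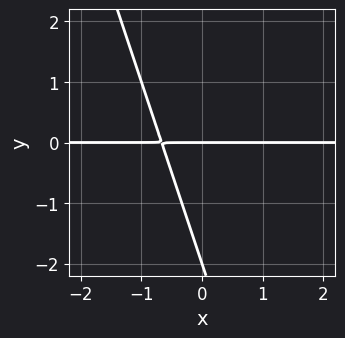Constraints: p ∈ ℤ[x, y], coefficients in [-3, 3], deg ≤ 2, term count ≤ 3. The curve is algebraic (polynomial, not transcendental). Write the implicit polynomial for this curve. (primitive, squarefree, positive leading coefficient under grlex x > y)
(a) deg p = 2. No degree-1 curve has this shape.
(b) Reading off the gridlines: the y-axis gridline crossings are at y ∈ {-2, 0}; every point of the x-axis in the box is on the curve.
(c) The integer polynomial consistent with all of this is the stated p.

3*x*y + y^2 + 2*y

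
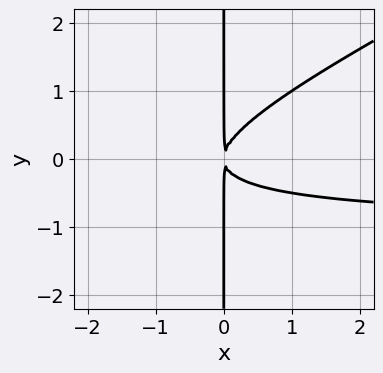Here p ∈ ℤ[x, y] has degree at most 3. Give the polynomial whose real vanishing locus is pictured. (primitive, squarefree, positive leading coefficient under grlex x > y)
x^2*y - 2*x*y^2 + x^2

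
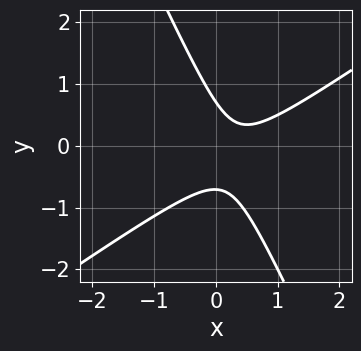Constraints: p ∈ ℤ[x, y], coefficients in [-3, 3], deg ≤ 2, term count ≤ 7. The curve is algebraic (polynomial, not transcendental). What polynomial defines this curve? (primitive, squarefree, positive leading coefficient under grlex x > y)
deg p = 2.
From the axis intercepts and sections: no x-intercept at any integer in the box.
The integer polynomial consistent with all of this is the stated p.

3*x^2 - 3*x*y - 2*y^2 - 2*x + 1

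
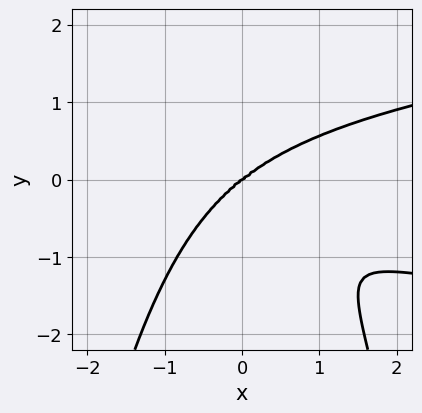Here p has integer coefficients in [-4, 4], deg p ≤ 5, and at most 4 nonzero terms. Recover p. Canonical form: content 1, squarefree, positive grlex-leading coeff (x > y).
(a) The degree is 4 — no degree-3 curve has this shape.
(b) From the visible intercepts: it meets the x-axis at x = 0 (among the integer gridlines); it meets the y-axis at y = 0 (among the integer gridlines).
(c) Matching integer coefficients to the picture gives p.

2*x^2*y^2 - x^3 + 2*y^3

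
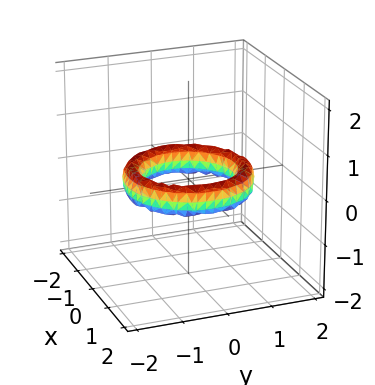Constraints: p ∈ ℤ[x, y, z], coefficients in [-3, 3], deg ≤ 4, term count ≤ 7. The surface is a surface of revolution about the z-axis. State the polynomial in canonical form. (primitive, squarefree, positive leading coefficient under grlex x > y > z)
x^4 + 2*x^2*y^2 + y^4 - 3*x^2 - 3*y^2 + 2*z^2 + 2

1. deg p = 4. A generic line meets the surface in up to 4 points.
2. Symmetry: the surface is invariant under rotation about z: p = q(x² + y², z).
3. Checking where it meets the axes: among the integer gridlines, it crosses the x-axis at x ∈ {-1, 1}; it misses every integer gridline on the z-axis; among the integer gridlines, it crosses the y-axis at y ∈ {-1, 1}; a circular section at z = 0 has radius exactly 1.
4. Matching integer coefficients to the picture gives p.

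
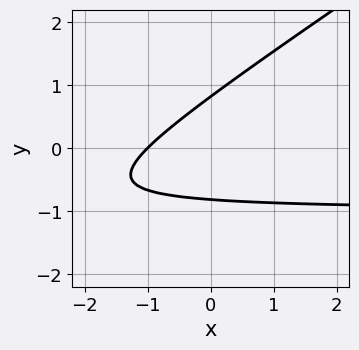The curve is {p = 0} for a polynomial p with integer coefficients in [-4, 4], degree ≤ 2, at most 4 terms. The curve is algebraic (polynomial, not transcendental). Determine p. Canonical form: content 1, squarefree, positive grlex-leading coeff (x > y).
2*x*y - 3*y^2 + 2*x + 2

1. deg p = 2.
2. Observable constraints: it crosses the x-axis at the gridline x = -1.
3. Fitting integer coefficients to these (and the overall shape) gives p.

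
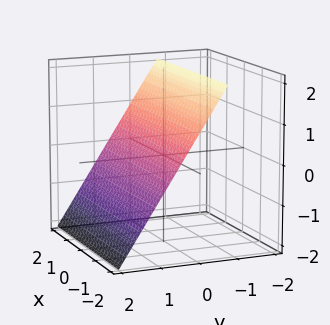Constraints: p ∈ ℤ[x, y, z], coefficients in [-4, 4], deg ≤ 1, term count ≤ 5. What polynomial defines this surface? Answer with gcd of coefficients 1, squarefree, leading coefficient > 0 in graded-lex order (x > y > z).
Degree: every cross-section is a straight line — this is a plane, so deg p = 1.
From the visible intercepts: the surface avoids every integer x-axis point in the box; one z-axis crossing is at z = 1.
Together with the visible shape, these determine p as stated.

3*y + 2*z - 2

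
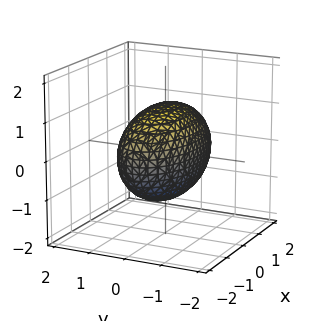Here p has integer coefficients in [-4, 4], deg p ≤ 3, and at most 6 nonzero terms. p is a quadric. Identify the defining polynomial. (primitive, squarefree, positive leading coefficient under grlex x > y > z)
x^2 + 3*y^2 + 2*z^2 - 3

(a) Degree: bounded and convex; a quadric, so deg p = 2.
(b) Symmetries: it's symmetric under y → −y, forcing even powers of y; it's symmetric under z → −z, forcing even powers of z; mirror symmetry x ↦ −x ⇒ only even powers of x.
(c) Against the integer gridlines: among the integer gridlines, it crosses the y-axis at y ∈ {-1, 1}.
(d) Together with the visible shape, these determine p as stated.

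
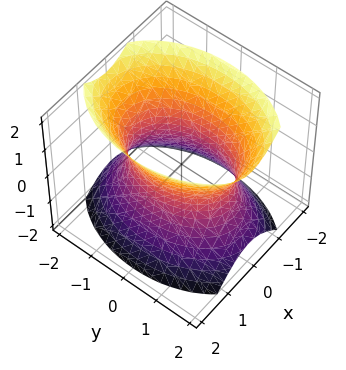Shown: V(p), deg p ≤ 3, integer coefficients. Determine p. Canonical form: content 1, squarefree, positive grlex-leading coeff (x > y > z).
2*x^2 + y^2 - z^2 - 2

1. Degree: one connected sheet with a waist; a quadric, so deg p = 2.
2. Symmetries: it's symmetric under y → −y, forcing even powers of y; the x ↦ −x reflection is a symmetry, so x appears only in even powers; it's symmetric under z → −z, forcing even powers of z.
3. From the axis intercepts and sections: the x-axis gridline crossings are at x ∈ {-1, 1}; it misses every integer gridline on the z-axis.
4. Together with the visible shape, these determine p as stated.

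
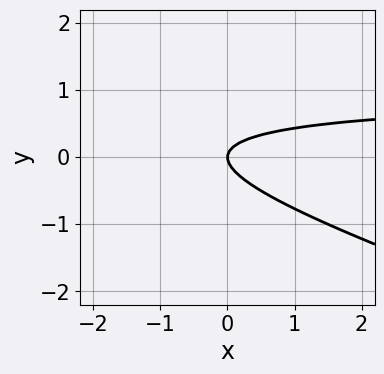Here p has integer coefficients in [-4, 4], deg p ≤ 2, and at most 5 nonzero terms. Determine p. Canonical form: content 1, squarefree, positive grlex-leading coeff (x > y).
1. Degree: a generic line meets the curve in up to 2 points, so deg p = 2.
2. Reading off the gridlines: it meets the y-axis at y = 0 (among the integer gridlines); it meets the x-axis at x = 0 (among the integer gridlines).
3. The integer polynomial consistent with all of this is the stated p.

x*y + 3*y^2 - x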